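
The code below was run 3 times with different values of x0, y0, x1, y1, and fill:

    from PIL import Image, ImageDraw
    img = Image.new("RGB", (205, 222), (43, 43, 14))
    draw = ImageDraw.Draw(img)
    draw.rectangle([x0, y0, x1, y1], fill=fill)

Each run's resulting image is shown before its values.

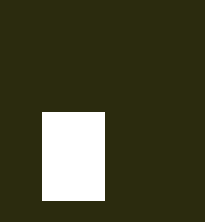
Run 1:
x0 = 42, y0 = 112, x1 = 104, y1 = 200, fill = 'white'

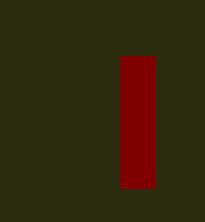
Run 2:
x0 = 120
y0 = 56
x1 = 154
y1 = 188
fill = 'maroon'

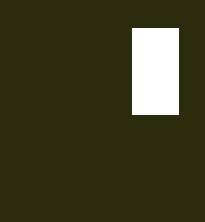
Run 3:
x0 = 132
y0 = 28
x1 = 178
y1 = 114
fill = 'white'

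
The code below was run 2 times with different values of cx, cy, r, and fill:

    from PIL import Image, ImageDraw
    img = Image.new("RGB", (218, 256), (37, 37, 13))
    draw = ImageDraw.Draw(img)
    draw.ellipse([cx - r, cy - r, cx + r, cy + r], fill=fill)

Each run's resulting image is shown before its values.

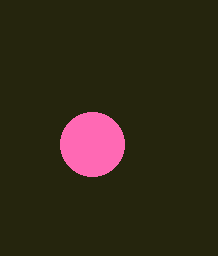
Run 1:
cx = 92; cy = 144; r = 32; fill = 'hotpink'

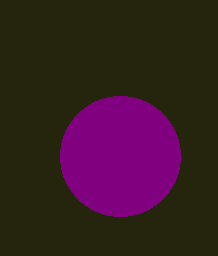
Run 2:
cx = 120; cy = 156; r = 60; fill = 'purple'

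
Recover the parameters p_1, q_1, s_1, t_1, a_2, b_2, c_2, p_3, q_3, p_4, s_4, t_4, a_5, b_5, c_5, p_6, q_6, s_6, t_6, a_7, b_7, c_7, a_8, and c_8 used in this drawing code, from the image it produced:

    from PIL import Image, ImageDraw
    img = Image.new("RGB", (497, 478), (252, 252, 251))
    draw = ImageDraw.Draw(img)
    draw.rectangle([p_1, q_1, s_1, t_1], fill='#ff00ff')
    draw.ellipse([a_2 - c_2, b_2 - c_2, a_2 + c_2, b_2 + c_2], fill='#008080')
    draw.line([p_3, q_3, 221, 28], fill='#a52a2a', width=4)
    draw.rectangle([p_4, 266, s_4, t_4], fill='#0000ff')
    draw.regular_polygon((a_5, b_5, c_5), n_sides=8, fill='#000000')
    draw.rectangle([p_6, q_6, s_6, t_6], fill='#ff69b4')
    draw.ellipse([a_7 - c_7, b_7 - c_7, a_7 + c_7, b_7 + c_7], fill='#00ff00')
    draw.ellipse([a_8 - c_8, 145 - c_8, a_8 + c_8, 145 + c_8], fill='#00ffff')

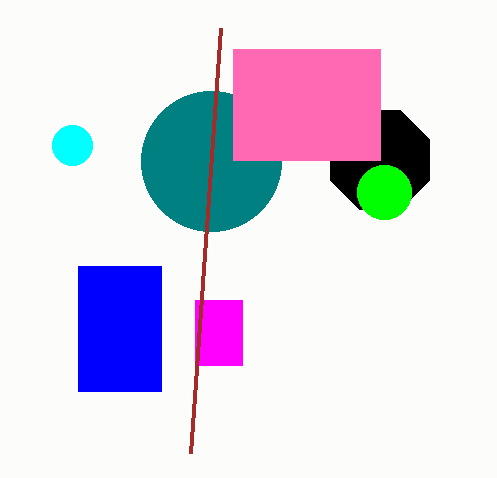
p_1 = 195; q_1 = 300; s_1 = 242; t_1 = 365; a_2 = 211; b_2 = 161; c_2 = 70; p_3 = 191; q_3 = 453; p_4 = 78; s_4 = 161; t_4 = 391; a_5 = 380; b_5 = 160; c_5 = 54; p_6 = 233; q_6 = 49; s_6 = 380; t_6 = 160; a_7 = 384; b_7 = 192; c_7 = 27; a_8 = 72; c_8 = 20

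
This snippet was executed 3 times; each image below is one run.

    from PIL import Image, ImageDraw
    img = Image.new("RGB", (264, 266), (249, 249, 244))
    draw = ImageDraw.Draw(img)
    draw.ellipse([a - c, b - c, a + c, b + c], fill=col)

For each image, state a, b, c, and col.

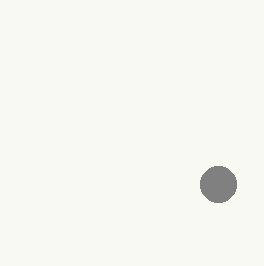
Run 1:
a = 218
b = 184
c = 18
col = 'gray'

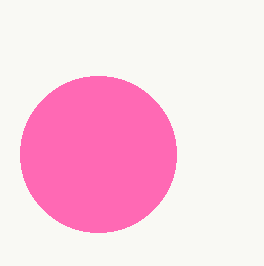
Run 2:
a = 98, b = 154, c = 78, col = 'hotpink'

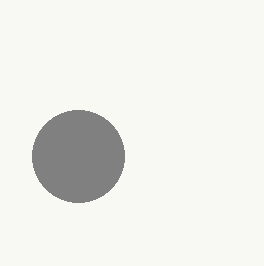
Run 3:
a = 78; b = 156; c = 46; col = 'gray'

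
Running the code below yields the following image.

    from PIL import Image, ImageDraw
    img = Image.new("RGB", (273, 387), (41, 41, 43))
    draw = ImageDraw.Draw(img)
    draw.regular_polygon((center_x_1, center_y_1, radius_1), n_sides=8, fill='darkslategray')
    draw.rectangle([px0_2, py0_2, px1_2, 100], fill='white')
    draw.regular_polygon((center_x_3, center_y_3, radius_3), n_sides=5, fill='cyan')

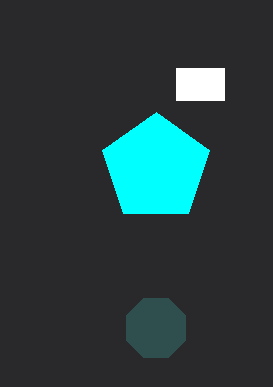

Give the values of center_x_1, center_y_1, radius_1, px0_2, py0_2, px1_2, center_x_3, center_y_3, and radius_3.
center_x_1 = 156
center_y_1 = 328
radius_1 = 32
px0_2 = 176
py0_2 = 68
px1_2 = 224
center_x_3 = 156
center_y_3 = 168
radius_3 = 56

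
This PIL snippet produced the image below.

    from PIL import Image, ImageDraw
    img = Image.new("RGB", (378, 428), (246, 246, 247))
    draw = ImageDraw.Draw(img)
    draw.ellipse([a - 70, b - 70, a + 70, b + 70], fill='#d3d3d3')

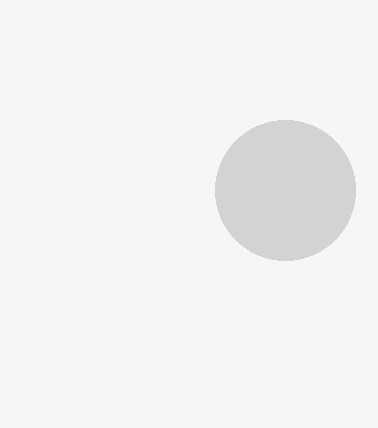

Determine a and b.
a = 285, b = 190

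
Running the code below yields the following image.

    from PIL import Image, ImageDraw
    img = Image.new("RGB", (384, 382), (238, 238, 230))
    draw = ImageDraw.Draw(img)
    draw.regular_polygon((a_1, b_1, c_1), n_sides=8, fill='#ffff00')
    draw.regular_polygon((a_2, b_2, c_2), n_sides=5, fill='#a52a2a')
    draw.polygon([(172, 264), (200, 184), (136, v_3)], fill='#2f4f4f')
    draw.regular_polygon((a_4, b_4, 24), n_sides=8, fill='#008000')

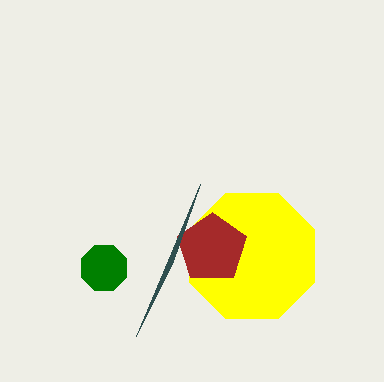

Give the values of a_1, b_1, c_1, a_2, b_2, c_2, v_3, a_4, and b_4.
a_1 = 252, b_1 = 256, c_1 = 68, a_2 = 212, b_2 = 248, c_2 = 36, v_3 = 336, a_4 = 104, b_4 = 268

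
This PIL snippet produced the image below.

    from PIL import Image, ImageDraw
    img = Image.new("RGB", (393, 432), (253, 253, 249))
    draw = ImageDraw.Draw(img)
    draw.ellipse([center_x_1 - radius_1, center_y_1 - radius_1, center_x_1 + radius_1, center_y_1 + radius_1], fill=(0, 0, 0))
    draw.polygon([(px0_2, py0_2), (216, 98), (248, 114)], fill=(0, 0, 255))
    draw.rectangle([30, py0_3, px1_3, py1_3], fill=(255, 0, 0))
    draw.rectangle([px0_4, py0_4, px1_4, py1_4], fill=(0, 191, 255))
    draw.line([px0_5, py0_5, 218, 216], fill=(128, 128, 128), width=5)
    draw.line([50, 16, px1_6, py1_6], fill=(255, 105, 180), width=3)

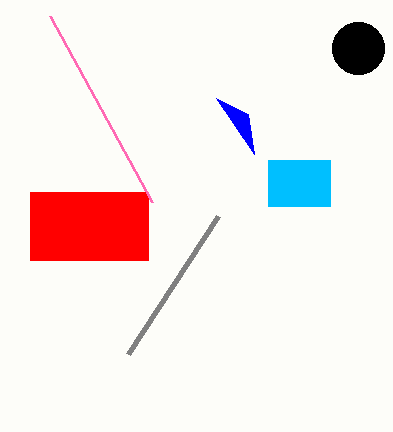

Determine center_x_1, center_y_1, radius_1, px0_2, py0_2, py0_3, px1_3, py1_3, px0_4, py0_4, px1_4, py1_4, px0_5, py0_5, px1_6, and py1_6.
center_x_1 = 358, center_y_1 = 48, radius_1 = 26, px0_2 = 254, py0_2 = 154, py0_3 = 192, px1_3 = 148, py1_3 = 260, px0_4 = 268, py0_4 = 160, px1_4 = 330, py1_4 = 206, px0_5 = 128, py0_5 = 354, px1_6 = 152, py1_6 = 202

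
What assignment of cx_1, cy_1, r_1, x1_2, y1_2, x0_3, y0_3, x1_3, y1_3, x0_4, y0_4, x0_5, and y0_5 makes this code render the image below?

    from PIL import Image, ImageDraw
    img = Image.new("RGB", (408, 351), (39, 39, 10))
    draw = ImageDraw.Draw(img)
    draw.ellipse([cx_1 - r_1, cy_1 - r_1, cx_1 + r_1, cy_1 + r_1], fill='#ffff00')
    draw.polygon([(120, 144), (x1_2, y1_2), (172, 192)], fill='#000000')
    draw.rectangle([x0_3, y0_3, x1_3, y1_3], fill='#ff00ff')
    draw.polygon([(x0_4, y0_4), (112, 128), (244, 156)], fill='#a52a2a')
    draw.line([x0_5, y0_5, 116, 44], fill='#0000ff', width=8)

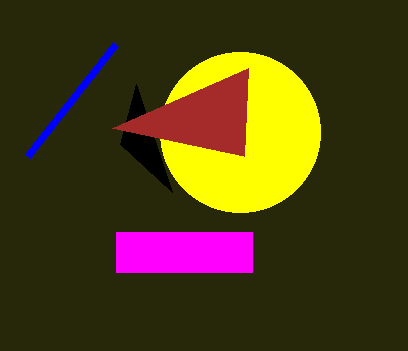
cx_1 = 240
cy_1 = 132
r_1 = 80
x1_2 = 136
y1_2 = 84
x0_3 = 116
y0_3 = 232
x1_3 = 252
y1_3 = 272
x0_4 = 248
y0_4 = 68
x0_5 = 28
y0_5 = 156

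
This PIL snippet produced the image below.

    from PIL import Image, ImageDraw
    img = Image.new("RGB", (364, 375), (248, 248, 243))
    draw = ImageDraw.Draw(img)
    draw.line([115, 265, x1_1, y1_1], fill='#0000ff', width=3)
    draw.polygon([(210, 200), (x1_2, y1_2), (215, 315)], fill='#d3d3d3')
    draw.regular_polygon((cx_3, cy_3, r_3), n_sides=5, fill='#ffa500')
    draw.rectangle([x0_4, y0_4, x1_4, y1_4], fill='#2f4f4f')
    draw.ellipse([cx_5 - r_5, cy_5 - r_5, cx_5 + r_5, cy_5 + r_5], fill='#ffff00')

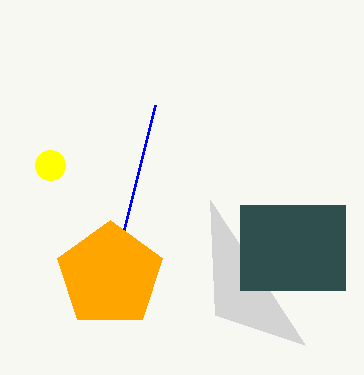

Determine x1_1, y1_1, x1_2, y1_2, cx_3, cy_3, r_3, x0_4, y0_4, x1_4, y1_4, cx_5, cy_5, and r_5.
x1_1 = 155, y1_1 = 105, x1_2 = 305, y1_2 = 345, cx_3 = 110, cy_3 = 275, r_3 = 55, x0_4 = 240, y0_4 = 205, x1_4 = 345, y1_4 = 290, cx_5 = 50, cy_5 = 165, r_5 = 15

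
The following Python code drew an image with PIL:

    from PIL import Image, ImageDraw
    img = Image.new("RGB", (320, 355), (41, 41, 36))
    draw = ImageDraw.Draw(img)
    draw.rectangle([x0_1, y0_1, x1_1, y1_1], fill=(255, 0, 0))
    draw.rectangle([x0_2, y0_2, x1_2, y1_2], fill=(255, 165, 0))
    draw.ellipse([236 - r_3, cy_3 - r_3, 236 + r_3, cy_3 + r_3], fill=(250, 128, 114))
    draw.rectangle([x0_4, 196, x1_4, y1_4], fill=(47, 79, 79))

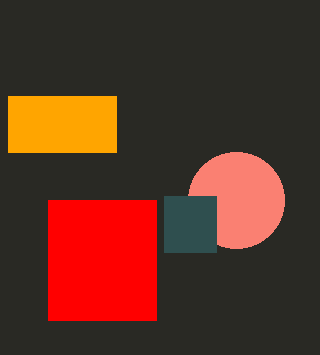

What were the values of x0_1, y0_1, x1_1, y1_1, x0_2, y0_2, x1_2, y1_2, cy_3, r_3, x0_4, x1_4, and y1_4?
x0_1 = 48
y0_1 = 200
x1_1 = 156
y1_1 = 320
x0_2 = 8
y0_2 = 96
x1_2 = 116
y1_2 = 152
cy_3 = 200
r_3 = 48
x0_4 = 164
x1_4 = 216
y1_4 = 252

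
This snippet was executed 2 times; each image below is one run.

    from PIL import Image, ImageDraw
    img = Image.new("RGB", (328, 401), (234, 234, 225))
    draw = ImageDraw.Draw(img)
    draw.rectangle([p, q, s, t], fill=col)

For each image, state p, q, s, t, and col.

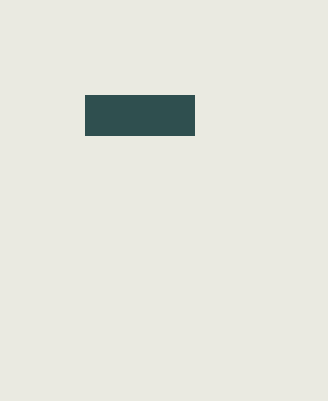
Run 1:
p = 85, q = 95, s = 194, t = 135, col = 'darkslategray'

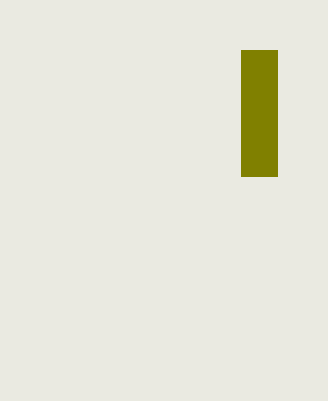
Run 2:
p = 241, q = 50, s = 277, t = 176, col = 'olive'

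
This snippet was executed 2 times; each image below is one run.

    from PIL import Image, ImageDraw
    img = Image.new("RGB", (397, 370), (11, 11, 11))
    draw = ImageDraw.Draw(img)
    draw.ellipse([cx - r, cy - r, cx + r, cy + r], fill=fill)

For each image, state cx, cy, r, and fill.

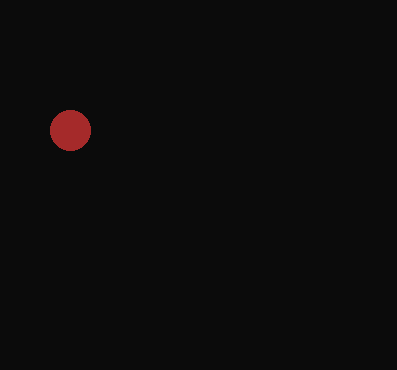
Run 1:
cx = 70, cy = 130, r = 20, fill = 'brown'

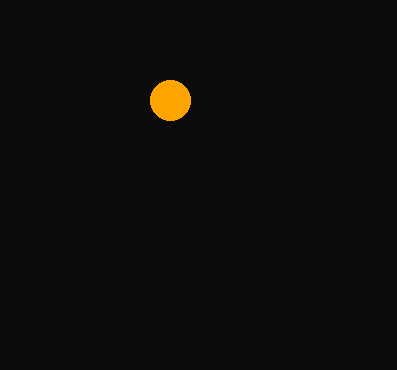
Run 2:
cx = 170; cy = 100; r = 20; fill = 'orange'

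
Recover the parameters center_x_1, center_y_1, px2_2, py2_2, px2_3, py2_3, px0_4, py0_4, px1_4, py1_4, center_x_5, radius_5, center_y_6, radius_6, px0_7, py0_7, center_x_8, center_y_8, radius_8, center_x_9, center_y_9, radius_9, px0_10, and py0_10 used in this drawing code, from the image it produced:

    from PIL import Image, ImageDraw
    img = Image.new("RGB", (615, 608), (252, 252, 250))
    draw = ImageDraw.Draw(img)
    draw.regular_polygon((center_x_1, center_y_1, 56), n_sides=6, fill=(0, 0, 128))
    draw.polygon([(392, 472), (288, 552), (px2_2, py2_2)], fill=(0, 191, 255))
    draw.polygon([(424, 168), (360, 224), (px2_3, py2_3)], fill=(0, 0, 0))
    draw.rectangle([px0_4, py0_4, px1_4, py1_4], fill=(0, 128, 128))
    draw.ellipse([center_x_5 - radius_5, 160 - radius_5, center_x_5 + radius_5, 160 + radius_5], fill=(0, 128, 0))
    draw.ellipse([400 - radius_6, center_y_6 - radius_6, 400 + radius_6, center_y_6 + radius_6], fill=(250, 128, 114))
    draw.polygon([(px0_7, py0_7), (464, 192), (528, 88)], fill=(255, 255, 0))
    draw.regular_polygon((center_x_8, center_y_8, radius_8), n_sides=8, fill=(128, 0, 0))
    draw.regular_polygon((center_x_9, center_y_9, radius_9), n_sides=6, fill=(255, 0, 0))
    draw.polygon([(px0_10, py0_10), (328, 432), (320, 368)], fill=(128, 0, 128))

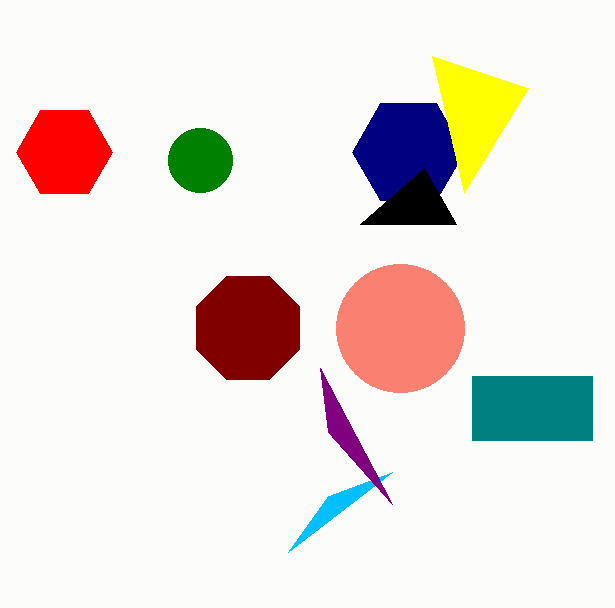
center_x_1 = 408, center_y_1 = 152, px2_2 = 328, py2_2 = 496, px2_3 = 456, py2_3 = 224, px0_4 = 472, py0_4 = 376, px1_4 = 592, py1_4 = 440, center_x_5 = 200, radius_5 = 32, center_y_6 = 328, radius_6 = 64, px0_7 = 432, py0_7 = 56, center_x_8 = 248, center_y_8 = 328, radius_8 = 56, center_x_9 = 64, center_y_9 = 152, radius_9 = 48, px0_10 = 392, py0_10 = 504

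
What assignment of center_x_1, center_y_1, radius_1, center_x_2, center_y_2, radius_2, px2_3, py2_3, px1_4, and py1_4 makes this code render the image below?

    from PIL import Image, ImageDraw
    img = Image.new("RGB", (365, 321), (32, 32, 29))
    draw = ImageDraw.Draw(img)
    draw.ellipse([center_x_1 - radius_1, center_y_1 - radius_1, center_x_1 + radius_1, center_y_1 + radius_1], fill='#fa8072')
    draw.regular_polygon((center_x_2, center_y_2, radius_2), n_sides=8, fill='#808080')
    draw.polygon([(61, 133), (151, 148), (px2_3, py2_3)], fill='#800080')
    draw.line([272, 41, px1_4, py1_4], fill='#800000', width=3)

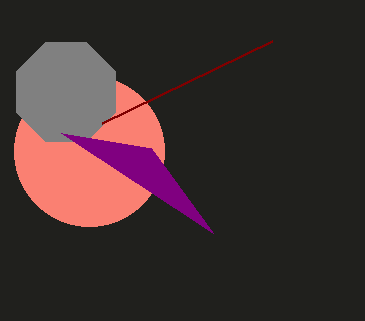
center_x_1 = 89; center_y_1 = 151; radius_1 = 75; center_x_2 = 66; center_y_2 = 92; radius_2 = 54; px2_3 = 213; py2_3 = 233; px1_4 = 102; py1_4 = 123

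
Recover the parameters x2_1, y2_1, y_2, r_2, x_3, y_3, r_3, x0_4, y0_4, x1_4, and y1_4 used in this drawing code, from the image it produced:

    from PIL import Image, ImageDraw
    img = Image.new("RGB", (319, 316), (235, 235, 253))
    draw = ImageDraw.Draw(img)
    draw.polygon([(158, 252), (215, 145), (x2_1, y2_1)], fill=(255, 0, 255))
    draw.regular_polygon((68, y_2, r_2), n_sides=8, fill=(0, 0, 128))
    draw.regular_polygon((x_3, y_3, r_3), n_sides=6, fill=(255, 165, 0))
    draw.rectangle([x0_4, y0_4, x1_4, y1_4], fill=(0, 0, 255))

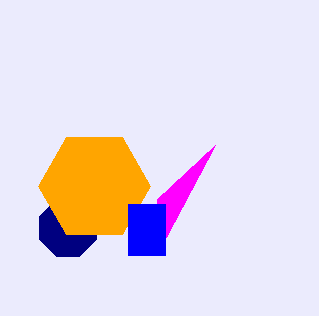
x2_1 = 157; y2_1 = 199; y_2 = 228; r_2 = 31; x_3 = 94; y_3 = 186; r_3 = 56; x0_4 = 128; y0_4 = 204; x1_4 = 165; y1_4 = 255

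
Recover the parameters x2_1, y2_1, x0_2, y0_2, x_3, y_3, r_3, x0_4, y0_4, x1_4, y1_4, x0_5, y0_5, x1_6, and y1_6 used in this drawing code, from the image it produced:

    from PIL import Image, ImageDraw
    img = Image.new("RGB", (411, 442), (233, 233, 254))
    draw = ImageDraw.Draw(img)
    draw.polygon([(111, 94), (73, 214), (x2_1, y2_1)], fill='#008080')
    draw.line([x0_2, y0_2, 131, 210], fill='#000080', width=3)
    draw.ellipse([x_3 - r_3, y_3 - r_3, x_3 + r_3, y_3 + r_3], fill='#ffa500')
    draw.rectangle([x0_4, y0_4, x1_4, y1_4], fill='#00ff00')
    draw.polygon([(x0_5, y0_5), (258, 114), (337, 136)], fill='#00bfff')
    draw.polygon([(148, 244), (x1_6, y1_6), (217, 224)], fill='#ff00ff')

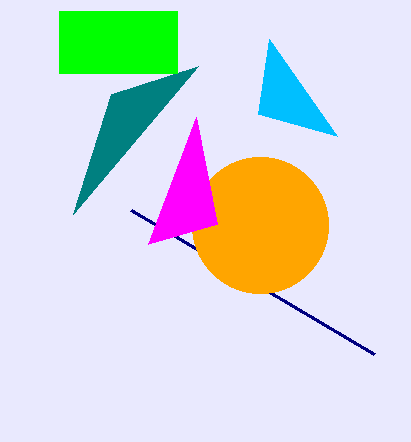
x2_1 = 198
y2_1 = 66
x0_2 = 374
y0_2 = 354
x_3 = 260
y_3 = 225
r_3 = 68
x0_4 = 59
y0_4 = 11
x1_4 = 177
y1_4 = 73
x0_5 = 269
y0_5 = 39
x1_6 = 196
y1_6 = 117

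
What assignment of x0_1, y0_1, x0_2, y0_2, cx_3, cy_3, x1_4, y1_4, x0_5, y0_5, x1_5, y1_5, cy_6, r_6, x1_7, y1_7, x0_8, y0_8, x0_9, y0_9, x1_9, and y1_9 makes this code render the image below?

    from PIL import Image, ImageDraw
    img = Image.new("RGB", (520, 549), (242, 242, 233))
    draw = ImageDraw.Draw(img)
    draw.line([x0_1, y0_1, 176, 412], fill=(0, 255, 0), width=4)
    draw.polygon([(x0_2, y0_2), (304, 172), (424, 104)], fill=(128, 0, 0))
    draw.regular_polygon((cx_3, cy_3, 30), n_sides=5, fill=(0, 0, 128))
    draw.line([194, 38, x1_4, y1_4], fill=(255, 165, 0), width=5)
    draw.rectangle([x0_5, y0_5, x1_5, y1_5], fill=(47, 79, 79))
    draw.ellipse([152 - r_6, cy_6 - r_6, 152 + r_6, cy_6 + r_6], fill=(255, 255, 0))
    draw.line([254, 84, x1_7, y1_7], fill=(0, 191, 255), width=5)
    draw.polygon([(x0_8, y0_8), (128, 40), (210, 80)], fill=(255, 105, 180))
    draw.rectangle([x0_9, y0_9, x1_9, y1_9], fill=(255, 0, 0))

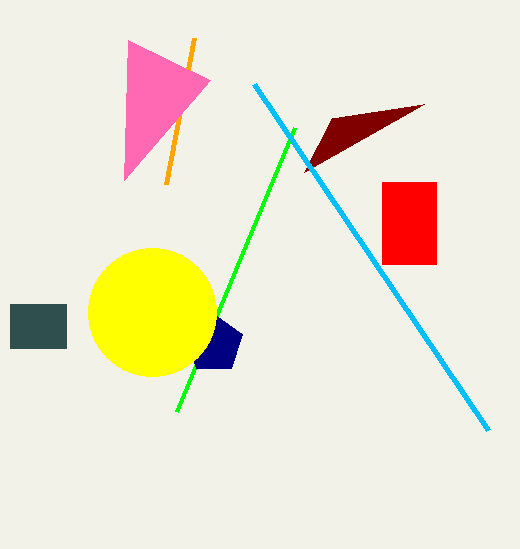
x0_1 = 294; y0_1 = 128; x0_2 = 332; y0_2 = 118; cx_3 = 214; cy_3 = 344; x1_4 = 166; y1_4 = 184; x0_5 = 10; y0_5 = 304; x1_5 = 66; y1_5 = 348; cy_6 = 312; r_6 = 64; x1_7 = 488; y1_7 = 430; x0_8 = 124; y0_8 = 180; x0_9 = 382; y0_9 = 182; x1_9 = 436; y1_9 = 264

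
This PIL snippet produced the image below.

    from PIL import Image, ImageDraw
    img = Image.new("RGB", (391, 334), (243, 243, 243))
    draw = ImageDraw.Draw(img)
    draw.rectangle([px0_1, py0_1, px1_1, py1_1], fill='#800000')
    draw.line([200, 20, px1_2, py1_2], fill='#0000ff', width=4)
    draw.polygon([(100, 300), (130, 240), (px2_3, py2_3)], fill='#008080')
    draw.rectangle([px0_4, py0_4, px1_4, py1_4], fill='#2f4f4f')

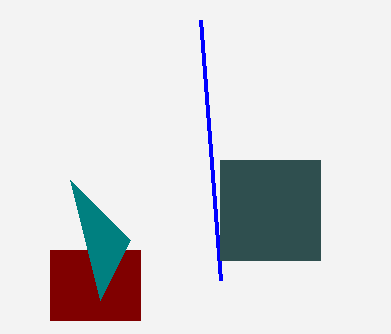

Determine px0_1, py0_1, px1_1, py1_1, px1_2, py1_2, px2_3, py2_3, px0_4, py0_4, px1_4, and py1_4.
px0_1 = 50; py0_1 = 250; px1_1 = 140; py1_1 = 320; px1_2 = 220; py1_2 = 280; px2_3 = 70; py2_3 = 180; px0_4 = 220; py0_4 = 160; px1_4 = 320; py1_4 = 260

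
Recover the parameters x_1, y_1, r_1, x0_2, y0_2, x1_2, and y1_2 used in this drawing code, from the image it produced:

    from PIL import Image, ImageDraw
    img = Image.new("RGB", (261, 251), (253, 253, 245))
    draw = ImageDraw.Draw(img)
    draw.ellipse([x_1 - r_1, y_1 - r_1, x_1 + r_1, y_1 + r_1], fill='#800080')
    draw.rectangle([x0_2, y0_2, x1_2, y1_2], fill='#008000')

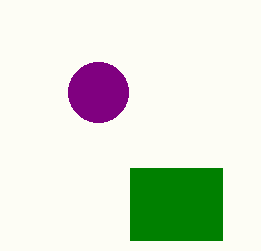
x_1 = 98
y_1 = 92
r_1 = 30
x0_2 = 130
y0_2 = 168
x1_2 = 222
y1_2 = 240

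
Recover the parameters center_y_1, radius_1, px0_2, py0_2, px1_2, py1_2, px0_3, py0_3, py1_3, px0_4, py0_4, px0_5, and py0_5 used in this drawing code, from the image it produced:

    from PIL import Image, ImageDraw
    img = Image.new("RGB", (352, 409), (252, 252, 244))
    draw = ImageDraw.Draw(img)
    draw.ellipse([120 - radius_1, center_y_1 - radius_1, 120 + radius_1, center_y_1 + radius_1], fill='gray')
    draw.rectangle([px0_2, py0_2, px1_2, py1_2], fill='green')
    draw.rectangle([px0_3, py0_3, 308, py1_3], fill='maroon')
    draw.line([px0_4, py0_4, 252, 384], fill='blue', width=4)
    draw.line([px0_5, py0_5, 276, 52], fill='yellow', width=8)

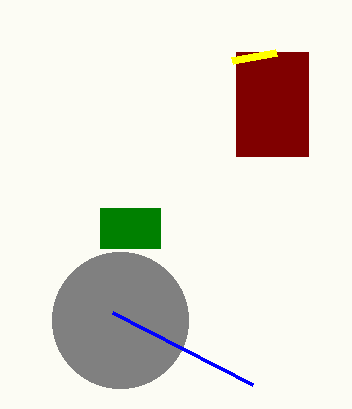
center_y_1 = 320
radius_1 = 68
px0_2 = 100
py0_2 = 208
px1_2 = 160
py1_2 = 248
px0_3 = 236
py0_3 = 52
py1_3 = 156
px0_4 = 112
py0_4 = 312
px0_5 = 232
py0_5 = 60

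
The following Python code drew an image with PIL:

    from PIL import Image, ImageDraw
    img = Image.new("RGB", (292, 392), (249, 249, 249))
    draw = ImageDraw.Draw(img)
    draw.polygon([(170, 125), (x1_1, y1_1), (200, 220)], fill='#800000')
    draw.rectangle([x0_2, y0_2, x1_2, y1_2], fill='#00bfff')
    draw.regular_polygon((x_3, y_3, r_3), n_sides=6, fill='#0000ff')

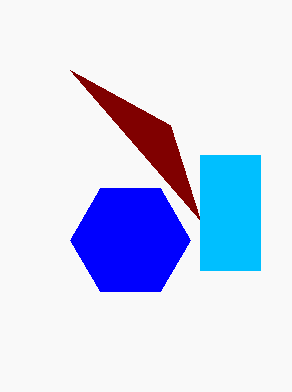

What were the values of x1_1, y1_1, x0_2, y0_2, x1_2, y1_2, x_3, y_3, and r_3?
x1_1 = 70, y1_1 = 70, x0_2 = 200, y0_2 = 155, x1_2 = 260, y1_2 = 270, x_3 = 130, y_3 = 240, r_3 = 60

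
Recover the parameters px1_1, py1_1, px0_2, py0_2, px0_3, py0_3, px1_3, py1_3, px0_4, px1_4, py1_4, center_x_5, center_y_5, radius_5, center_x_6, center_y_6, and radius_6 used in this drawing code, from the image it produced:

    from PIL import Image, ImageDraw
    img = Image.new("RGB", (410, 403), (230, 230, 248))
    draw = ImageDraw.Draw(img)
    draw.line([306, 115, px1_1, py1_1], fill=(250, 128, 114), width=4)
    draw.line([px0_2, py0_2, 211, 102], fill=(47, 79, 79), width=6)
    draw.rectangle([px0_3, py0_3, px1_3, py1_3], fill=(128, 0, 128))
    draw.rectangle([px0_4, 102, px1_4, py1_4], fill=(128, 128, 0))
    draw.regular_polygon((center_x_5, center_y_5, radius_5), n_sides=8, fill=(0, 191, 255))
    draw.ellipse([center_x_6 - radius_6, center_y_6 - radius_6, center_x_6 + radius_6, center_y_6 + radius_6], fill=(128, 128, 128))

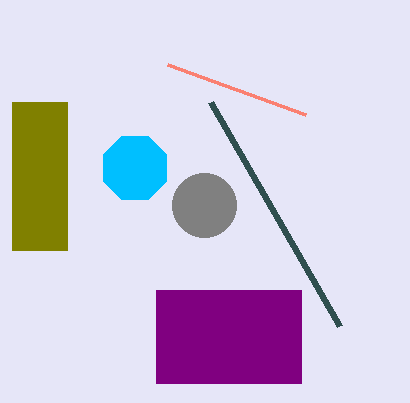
px1_1 = 168, py1_1 = 65, px0_2 = 340, py0_2 = 326, px0_3 = 156, py0_3 = 290, px1_3 = 301, py1_3 = 383, px0_4 = 12, px1_4 = 67, py1_4 = 250, center_x_5 = 135, center_y_5 = 168, radius_5 = 34, center_x_6 = 204, center_y_6 = 205, radius_6 = 32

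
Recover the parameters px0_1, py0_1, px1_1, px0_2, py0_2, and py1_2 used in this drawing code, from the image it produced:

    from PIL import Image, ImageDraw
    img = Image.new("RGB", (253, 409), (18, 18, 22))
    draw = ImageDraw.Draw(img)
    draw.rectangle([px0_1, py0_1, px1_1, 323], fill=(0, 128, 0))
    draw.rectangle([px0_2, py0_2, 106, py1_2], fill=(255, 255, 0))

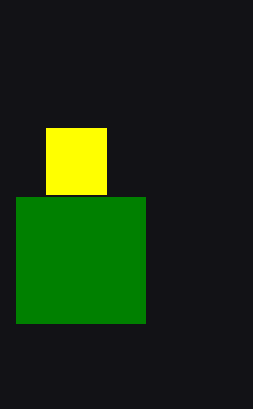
px0_1 = 16; py0_1 = 197; px1_1 = 145; px0_2 = 46; py0_2 = 128; py1_2 = 194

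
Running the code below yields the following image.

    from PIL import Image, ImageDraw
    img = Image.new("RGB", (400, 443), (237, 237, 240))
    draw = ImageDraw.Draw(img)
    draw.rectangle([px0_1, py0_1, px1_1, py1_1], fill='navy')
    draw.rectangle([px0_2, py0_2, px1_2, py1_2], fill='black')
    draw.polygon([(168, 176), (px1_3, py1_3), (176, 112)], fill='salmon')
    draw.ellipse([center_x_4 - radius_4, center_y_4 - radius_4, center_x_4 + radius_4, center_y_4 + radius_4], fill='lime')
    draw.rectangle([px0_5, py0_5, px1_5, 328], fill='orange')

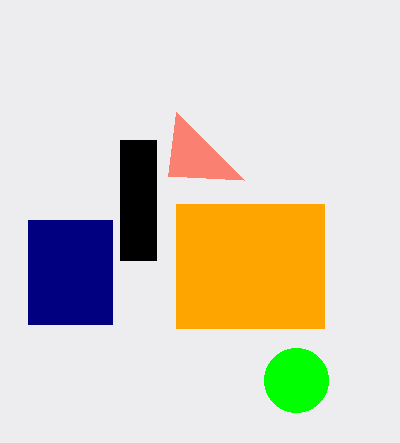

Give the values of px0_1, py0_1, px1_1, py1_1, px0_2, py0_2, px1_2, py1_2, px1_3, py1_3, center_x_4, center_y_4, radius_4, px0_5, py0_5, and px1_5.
px0_1 = 28
py0_1 = 220
px1_1 = 112
py1_1 = 324
px0_2 = 120
py0_2 = 140
px1_2 = 156
py1_2 = 260
px1_3 = 244
py1_3 = 180
center_x_4 = 296
center_y_4 = 380
radius_4 = 32
px0_5 = 176
py0_5 = 204
px1_5 = 324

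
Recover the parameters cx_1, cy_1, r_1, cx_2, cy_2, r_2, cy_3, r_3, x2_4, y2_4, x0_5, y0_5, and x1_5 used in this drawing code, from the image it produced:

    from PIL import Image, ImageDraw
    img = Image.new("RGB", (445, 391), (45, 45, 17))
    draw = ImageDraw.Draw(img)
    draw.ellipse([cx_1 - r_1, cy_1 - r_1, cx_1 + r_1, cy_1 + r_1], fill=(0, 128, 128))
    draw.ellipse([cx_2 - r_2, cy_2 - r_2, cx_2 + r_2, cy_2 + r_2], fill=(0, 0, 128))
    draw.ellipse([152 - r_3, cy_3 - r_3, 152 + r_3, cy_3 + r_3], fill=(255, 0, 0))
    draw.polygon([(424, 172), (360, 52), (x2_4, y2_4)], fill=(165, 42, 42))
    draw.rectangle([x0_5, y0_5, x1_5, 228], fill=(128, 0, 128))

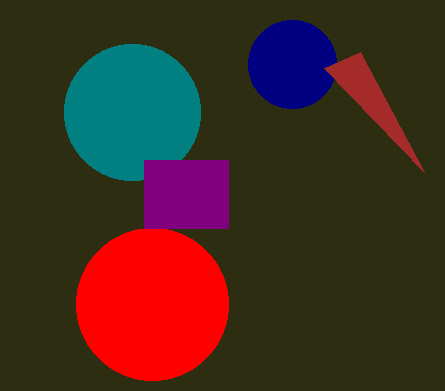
cx_1 = 132, cy_1 = 112, r_1 = 68, cx_2 = 292, cy_2 = 64, r_2 = 44, cy_3 = 304, r_3 = 76, x2_4 = 324, y2_4 = 68, x0_5 = 144, y0_5 = 160, x1_5 = 228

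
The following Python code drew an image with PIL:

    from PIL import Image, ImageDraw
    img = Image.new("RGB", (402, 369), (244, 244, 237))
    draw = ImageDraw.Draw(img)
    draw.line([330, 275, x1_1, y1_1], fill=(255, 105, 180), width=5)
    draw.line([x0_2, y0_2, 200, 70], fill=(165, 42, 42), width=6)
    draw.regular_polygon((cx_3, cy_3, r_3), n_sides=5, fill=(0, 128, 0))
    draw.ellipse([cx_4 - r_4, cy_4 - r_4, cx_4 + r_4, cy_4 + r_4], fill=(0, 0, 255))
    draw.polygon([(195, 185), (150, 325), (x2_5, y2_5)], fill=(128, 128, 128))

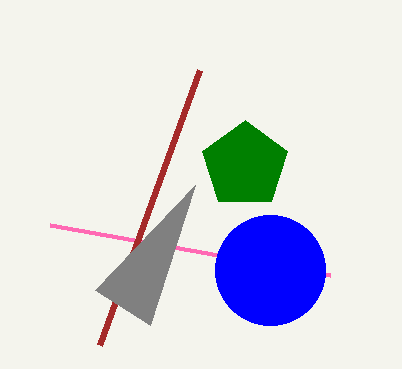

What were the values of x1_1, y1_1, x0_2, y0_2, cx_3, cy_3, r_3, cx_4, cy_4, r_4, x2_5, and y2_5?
x1_1 = 50
y1_1 = 225
x0_2 = 100
y0_2 = 345
cx_3 = 245
cy_3 = 165
r_3 = 45
cx_4 = 270
cy_4 = 270
r_4 = 55
x2_5 = 95
y2_5 = 290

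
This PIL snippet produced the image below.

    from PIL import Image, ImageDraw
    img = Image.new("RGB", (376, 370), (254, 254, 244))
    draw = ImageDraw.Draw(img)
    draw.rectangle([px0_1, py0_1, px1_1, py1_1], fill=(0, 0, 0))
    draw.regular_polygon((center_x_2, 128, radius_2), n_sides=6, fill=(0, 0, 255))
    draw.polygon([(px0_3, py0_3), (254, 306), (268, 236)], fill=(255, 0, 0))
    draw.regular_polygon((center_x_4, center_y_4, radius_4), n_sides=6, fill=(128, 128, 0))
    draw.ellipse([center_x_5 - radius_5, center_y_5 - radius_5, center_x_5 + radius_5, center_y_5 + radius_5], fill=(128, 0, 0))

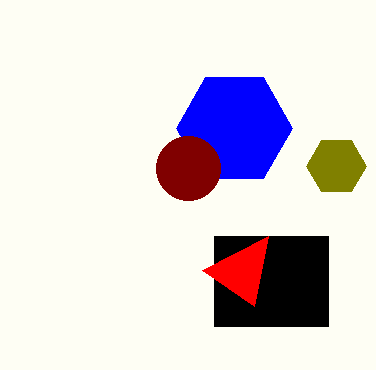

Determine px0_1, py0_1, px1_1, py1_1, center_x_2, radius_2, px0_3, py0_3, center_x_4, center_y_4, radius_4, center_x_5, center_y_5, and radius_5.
px0_1 = 214
py0_1 = 236
px1_1 = 328
py1_1 = 326
center_x_2 = 234
radius_2 = 58
px0_3 = 202
py0_3 = 270
center_x_4 = 336
center_y_4 = 166
radius_4 = 30
center_x_5 = 188
center_y_5 = 168
radius_5 = 32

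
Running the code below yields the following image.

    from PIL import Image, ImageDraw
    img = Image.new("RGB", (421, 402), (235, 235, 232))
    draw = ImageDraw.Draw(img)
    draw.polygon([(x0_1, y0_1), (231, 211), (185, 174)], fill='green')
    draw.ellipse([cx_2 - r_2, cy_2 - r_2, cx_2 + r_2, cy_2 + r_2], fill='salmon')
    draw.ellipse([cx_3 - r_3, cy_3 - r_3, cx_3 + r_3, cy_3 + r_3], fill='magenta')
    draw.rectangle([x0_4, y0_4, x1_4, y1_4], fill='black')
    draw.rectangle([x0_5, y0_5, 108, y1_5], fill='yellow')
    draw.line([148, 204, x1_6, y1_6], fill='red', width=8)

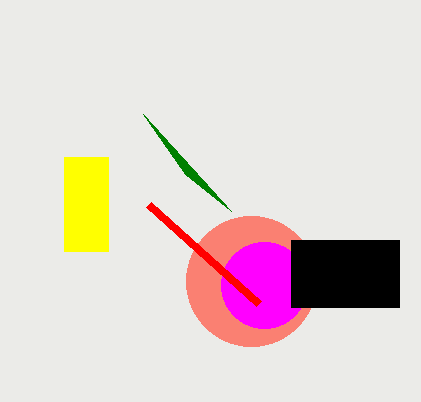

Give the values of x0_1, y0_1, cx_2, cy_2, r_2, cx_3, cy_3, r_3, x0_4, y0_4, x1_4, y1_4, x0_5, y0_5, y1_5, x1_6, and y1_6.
x0_1 = 143
y0_1 = 114
cx_2 = 251
cy_2 = 281
r_2 = 65
cx_3 = 264
cy_3 = 285
r_3 = 43
x0_4 = 291
y0_4 = 240
x1_4 = 399
y1_4 = 307
x0_5 = 64
y0_5 = 157
y1_5 = 251
x1_6 = 258
y1_6 = 303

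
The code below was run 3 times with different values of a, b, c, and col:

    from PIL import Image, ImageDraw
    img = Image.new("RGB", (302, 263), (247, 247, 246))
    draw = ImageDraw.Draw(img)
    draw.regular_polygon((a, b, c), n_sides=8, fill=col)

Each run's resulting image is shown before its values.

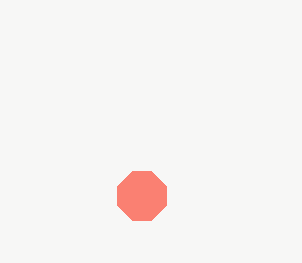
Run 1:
a = 142
b = 196
c = 26
col = 'salmon'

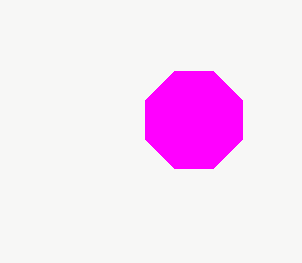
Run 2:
a = 194, b = 120, c = 52, col = 'magenta'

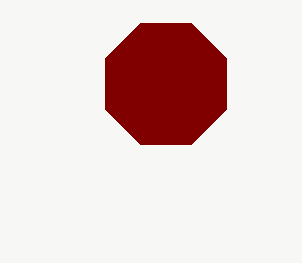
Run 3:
a = 166
b = 84
c = 66
col = 'maroon'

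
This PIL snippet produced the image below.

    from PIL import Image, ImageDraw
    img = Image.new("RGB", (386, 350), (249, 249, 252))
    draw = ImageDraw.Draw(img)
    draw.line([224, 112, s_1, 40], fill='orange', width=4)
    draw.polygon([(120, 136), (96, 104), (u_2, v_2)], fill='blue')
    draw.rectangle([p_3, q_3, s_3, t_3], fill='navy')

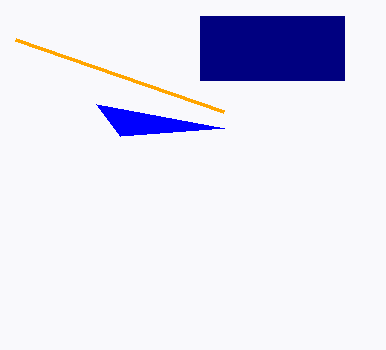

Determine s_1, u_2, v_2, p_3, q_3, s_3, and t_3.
s_1 = 16, u_2 = 224, v_2 = 128, p_3 = 200, q_3 = 16, s_3 = 344, t_3 = 80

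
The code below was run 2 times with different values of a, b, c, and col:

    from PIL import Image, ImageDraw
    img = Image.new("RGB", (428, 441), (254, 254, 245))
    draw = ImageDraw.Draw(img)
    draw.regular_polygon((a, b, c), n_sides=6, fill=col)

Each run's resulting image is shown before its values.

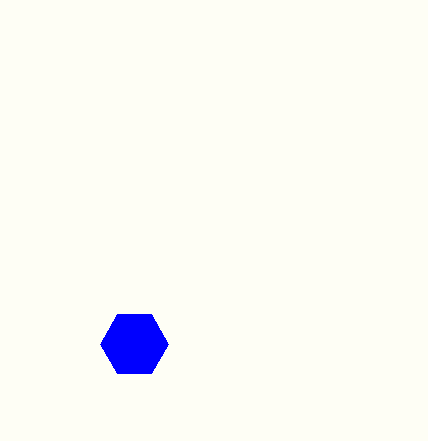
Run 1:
a = 134, b = 344, c = 34, col = 'blue'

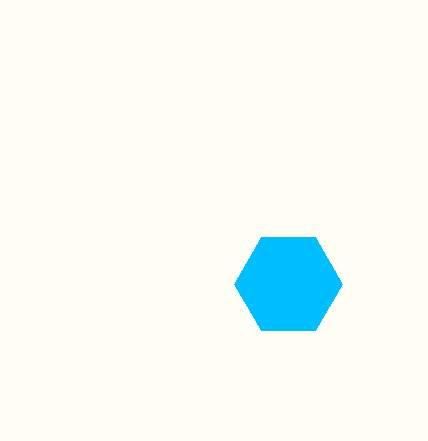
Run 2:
a = 288; b = 284; c = 54; col = 'deepskyblue'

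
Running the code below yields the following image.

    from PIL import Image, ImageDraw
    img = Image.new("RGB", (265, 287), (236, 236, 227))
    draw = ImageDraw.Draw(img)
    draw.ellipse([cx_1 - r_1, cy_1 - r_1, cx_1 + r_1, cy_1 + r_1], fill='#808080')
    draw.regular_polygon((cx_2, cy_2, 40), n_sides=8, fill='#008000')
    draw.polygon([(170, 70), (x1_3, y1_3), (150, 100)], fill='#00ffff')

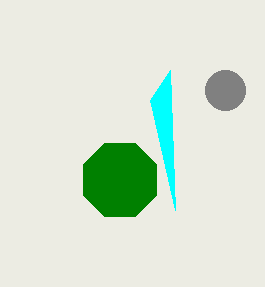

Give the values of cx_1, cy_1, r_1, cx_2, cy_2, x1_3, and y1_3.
cx_1 = 225, cy_1 = 90, r_1 = 20, cx_2 = 120, cy_2 = 180, x1_3 = 175, y1_3 = 210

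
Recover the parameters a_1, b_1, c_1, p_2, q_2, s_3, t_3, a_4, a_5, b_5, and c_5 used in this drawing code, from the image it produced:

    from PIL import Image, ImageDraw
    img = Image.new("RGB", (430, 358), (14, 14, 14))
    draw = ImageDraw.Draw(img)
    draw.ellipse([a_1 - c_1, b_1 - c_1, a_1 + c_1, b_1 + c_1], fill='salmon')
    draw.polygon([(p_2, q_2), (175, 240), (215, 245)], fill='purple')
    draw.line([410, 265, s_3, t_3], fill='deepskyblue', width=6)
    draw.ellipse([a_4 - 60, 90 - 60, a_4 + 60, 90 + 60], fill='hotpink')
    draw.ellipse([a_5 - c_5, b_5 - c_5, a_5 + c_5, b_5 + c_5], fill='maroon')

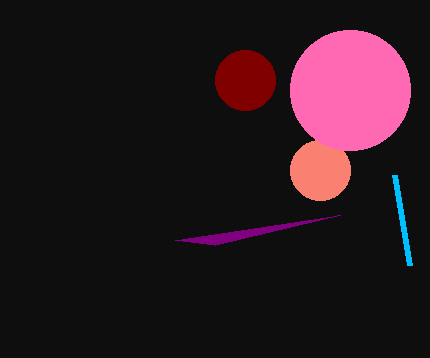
a_1 = 320, b_1 = 170, c_1 = 30, p_2 = 340, q_2 = 215, s_3 = 395, t_3 = 175, a_4 = 350, a_5 = 245, b_5 = 80, c_5 = 30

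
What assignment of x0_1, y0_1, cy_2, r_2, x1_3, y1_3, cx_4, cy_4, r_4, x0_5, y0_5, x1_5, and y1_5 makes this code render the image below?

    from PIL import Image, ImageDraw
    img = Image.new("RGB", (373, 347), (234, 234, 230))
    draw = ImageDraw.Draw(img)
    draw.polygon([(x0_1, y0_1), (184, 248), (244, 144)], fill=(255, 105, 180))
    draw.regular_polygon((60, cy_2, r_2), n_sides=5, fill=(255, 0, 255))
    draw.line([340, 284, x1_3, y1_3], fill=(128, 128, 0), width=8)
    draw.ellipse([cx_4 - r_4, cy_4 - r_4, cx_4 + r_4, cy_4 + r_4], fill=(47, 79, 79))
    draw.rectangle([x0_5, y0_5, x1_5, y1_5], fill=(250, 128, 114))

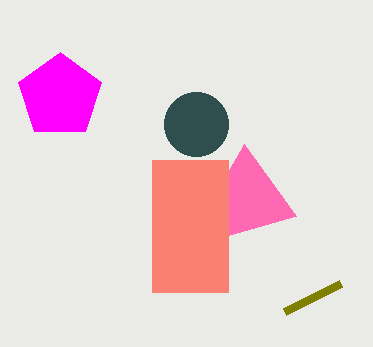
x0_1 = 296; y0_1 = 216; cy_2 = 96; r_2 = 44; x1_3 = 284; y1_3 = 312; cx_4 = 196; cy_4 = 124; r_4 = 32; x0_5 = 152; y0_5 = 160; x1_5 = 228; y1_5 = 292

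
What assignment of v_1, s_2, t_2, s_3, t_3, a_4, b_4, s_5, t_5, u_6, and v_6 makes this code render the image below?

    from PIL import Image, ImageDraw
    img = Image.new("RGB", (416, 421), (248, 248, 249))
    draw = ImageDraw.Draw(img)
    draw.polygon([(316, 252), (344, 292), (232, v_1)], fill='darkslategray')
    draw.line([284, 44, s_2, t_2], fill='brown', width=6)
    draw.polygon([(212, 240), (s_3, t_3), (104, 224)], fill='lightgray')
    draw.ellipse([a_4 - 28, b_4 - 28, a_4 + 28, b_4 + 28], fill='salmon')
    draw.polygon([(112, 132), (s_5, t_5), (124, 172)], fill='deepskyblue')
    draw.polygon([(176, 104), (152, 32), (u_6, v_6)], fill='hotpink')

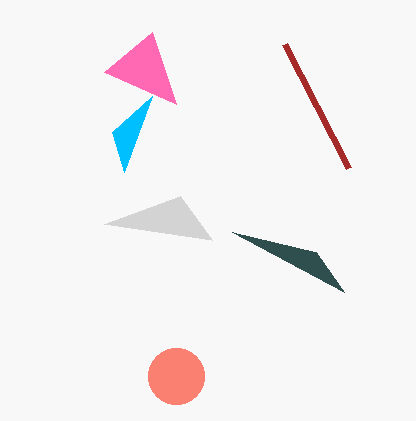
v_1 = 232
s_2 = 348
t_2 = 168
s_3 = 180
t_3 = 196
a_4 = 176
b_4 = 376
s_5 = 152
t_5 = 96
u_6 = 104
v_6 = 72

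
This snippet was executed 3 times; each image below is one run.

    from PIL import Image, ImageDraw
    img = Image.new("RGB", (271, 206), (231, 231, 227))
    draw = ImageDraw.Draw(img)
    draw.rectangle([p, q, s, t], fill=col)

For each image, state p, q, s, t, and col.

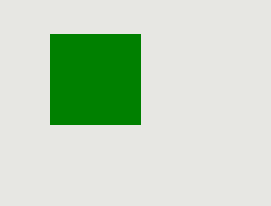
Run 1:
p = 50, q = 34, s = 140, t = 124, col = 'green'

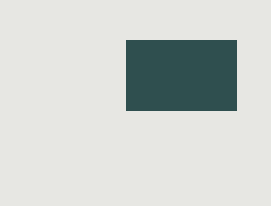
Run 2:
p = 126
q = 40
s = 236
t = 110
col = 'darkslategray'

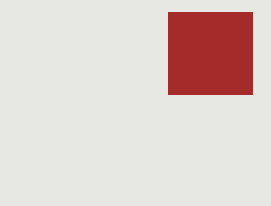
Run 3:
p = 168
q = 12
s = 252
t = 94
col = 'brown'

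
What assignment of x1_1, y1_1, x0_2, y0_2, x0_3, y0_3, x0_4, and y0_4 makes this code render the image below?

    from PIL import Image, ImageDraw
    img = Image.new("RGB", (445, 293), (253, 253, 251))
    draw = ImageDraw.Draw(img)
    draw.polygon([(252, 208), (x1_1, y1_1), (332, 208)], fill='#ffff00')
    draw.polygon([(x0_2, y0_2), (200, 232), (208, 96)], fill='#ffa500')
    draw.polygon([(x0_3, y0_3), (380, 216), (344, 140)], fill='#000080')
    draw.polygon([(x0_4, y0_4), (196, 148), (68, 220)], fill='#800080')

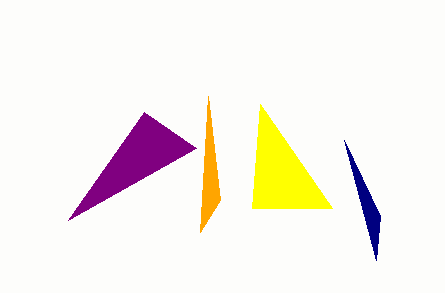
x1_1 = 260, y1_1 = 104, x0_2 = 220, y0_2 = 200, x0_3 = 376, y0_3 = 260, x0_4 = 144, y0_4 = 112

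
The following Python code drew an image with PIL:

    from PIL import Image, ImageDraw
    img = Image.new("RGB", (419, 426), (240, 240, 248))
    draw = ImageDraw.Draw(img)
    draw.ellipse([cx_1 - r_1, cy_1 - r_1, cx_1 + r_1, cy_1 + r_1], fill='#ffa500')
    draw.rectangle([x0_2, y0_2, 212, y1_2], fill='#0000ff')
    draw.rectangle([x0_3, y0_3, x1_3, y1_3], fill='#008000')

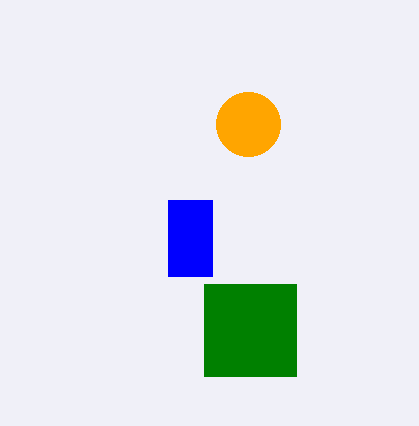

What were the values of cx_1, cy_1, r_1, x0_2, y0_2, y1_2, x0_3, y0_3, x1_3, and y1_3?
cx_1 = 248; cy_1 = 124; r_1 = 32; x0_2 = 168; y0_2 = 200; y1_2 = 276; x0_3 = 204; y0_3 = 284; x1_3 = 296; y1_3 = 376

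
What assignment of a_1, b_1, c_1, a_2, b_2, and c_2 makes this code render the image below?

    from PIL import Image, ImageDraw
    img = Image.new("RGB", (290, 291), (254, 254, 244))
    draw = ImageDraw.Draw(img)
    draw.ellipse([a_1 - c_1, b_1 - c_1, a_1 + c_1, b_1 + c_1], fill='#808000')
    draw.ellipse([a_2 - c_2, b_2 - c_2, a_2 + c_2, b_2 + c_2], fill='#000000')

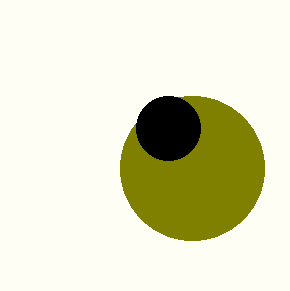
a_1 = 192
b_1 = 168
c_1 = 72
a_2 = 168
b_2 = 128
c_2 = 32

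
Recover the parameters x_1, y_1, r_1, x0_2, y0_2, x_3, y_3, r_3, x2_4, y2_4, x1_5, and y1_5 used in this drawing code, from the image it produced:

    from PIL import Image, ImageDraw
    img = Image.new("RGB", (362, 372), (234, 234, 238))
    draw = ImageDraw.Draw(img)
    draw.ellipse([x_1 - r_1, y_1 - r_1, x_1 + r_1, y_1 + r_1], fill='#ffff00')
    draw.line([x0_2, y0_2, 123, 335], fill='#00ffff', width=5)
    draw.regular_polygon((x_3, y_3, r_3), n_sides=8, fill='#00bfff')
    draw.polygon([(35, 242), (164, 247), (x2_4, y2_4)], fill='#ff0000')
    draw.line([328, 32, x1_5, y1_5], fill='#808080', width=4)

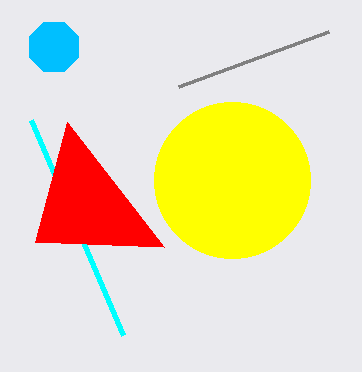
x_1 = 232; y_1 = 180; r_1 = 78; x0_2 = 31; y0_2 = 120; x_3 = 54; y_3 = 47; r_3 = 27; x2_4 = 67; y2_4 = 122; x1_5 = 178; y1_5 = 87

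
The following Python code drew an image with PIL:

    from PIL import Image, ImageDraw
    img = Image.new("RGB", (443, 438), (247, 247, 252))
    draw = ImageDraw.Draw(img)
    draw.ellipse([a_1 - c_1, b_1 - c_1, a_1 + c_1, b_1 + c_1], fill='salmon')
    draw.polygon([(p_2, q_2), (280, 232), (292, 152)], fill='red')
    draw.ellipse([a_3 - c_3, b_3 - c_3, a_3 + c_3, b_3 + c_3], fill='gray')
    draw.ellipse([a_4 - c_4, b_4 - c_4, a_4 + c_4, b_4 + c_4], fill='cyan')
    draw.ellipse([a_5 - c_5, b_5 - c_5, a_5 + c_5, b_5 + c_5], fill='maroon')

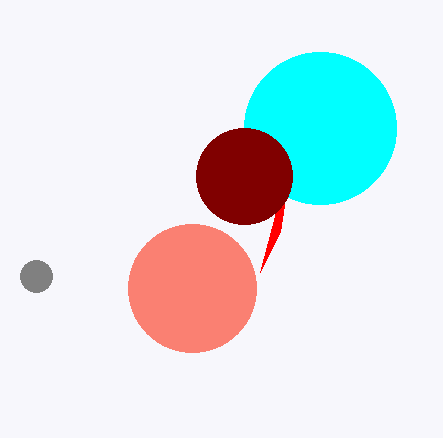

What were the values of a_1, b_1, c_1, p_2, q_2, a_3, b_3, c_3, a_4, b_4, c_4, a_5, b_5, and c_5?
a_1 = 192
b_1 = 288
c_1 = 64
p_2 = 260
q_2 = 272
a_3 = 36
b_3 = 276
c_3 = 16
a_4 = 320
b_4 = 128
c_4 = 76
a_5 = 244
b_5 = 176
c_5 = 48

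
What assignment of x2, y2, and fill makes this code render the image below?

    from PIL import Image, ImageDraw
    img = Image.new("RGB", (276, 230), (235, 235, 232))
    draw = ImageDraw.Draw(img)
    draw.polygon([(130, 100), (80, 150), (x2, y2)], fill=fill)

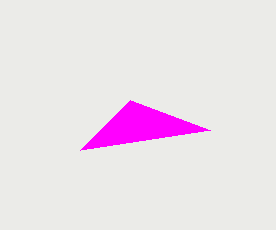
x2 = 210; y2 = 130; fill = 'magenta'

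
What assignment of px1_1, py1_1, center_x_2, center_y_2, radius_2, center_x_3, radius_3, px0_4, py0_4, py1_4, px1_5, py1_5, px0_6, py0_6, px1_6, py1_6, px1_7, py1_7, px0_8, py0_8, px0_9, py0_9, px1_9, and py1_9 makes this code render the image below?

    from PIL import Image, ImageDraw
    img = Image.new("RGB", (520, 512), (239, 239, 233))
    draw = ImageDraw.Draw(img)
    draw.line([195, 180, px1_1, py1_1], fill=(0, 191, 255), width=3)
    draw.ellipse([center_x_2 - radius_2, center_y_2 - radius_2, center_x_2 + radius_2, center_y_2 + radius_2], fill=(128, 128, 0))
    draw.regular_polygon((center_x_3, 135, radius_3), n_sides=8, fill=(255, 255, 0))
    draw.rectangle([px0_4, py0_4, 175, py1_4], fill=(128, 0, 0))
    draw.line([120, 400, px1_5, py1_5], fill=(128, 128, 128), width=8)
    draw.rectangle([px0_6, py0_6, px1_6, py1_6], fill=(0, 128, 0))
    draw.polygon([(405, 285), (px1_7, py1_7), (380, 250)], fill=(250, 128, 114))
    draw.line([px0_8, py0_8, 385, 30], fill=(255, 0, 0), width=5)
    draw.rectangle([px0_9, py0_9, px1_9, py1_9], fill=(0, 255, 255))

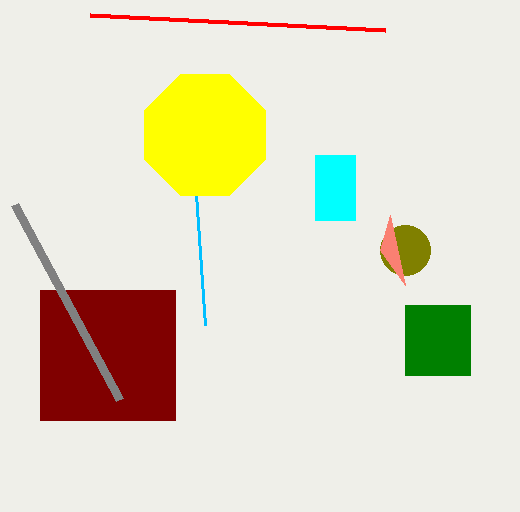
px1_1 = 205, py1_1 = 325, center_x_2 = 405, center_y_2 = 250, radius_2 = 25, center_x_3 = 205, radius_3 = 65, px0_4 = 40, py0_4 = 290, py1_4 = 420, px1_5 = 15, py1_5 = 205, px0_6 = 405, py0_6 = 305, px1_6 = 470, py1_6 = 375, px1_7 = 390, py1_7 = 215, px0_8 = 90, py0_8 = 15, px0_9 = 315, py0_9 = 155, px1_9 = 355, py1_9 = 220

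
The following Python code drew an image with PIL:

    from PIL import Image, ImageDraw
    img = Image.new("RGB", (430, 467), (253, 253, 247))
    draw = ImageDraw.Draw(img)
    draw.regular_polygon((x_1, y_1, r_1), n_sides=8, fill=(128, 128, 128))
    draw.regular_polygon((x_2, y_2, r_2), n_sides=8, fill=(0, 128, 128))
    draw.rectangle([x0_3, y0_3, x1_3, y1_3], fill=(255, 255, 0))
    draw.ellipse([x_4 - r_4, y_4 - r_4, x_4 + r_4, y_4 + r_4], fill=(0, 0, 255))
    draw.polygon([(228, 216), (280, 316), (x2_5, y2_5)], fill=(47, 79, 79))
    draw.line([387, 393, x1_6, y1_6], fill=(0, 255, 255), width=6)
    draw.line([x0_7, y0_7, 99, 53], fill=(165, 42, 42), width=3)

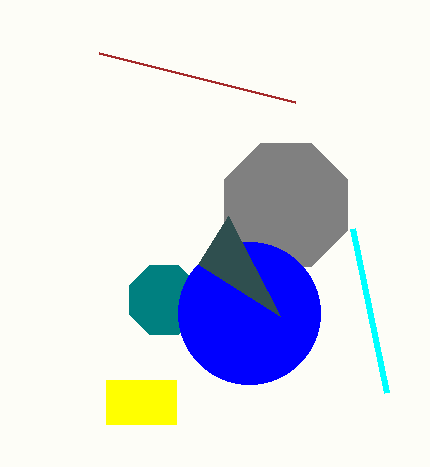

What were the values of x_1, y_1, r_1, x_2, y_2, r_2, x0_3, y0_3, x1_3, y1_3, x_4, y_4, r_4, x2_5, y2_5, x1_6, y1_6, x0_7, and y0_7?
x_1 = 286; y_1 = 205; r_1 = 67; x_2 = 164; y_2 = 300; r_2 = 37; x0_3 = 106; y0_3 = 380; x1_3 = 176; y1_3 = 424; x_4 = 249; y_4 = 313; r_4 = 71; x2_5 = 198; y2_5 = 264; x1_6 = 353; y1_6 = 229; x0_7 = 295; y0_7 = 102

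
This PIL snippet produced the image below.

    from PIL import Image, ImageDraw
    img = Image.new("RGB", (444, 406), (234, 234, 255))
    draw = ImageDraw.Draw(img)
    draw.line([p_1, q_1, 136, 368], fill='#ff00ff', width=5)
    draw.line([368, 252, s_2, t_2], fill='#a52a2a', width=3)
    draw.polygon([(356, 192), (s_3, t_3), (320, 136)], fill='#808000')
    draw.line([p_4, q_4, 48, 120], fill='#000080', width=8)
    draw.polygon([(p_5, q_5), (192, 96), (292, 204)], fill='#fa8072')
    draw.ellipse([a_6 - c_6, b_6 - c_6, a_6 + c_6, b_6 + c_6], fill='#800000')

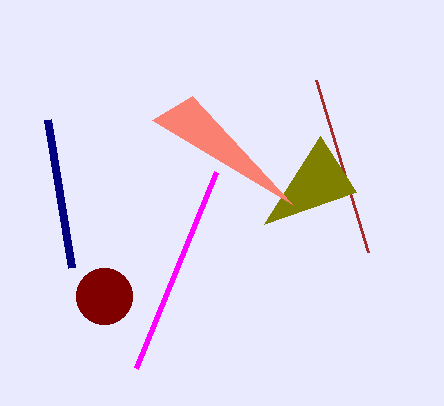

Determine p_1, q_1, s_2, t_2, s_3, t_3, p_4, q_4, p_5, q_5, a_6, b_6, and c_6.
p_1 = 216; q_1 = 172; s_2 = 316; t_2 = 80; s_3 = 264; t_3 = 224; p_4 = 72; q_4 = 268; p_5 = 152; q_5 = 120; a_6 = 104; b_6 = 296; c_6 = 28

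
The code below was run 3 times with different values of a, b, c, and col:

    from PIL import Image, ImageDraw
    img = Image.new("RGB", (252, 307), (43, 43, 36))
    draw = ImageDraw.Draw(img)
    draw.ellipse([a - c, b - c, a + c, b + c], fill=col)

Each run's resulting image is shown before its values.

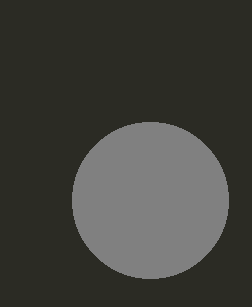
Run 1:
a = 150, b = 200, c = 78, col = 'gray'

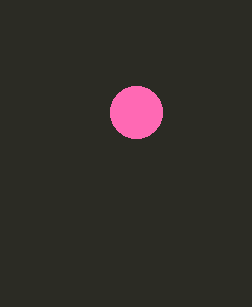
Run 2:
a = 136
b = 112
c = 26
col = 'hotpink'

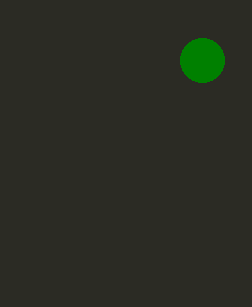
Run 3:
a = 202; b = 60; c = 22; col = 'green'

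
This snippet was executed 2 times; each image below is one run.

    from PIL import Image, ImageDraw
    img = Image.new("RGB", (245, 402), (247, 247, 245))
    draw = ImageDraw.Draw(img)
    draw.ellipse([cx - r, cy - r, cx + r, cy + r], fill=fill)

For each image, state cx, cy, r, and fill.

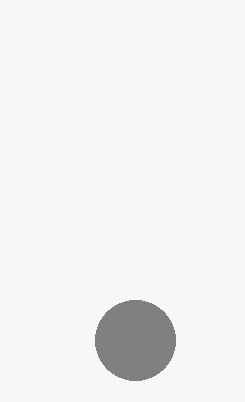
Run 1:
cx = 135
cy = 340
r = 40
fill = 'gray'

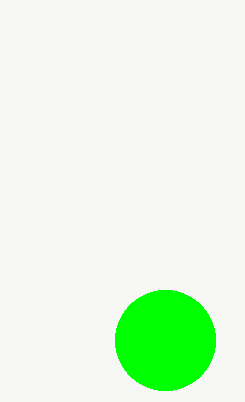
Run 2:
cx = 165, cy = 340, r = 50, fill = 'lime'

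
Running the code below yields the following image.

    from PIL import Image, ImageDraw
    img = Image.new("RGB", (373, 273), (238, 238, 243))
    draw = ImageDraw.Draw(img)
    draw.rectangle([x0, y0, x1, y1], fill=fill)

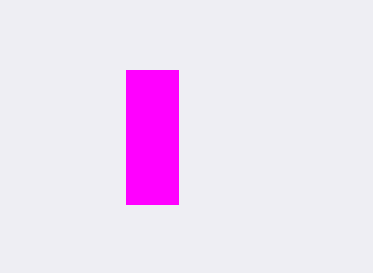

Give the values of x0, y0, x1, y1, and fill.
x0 = 126; y0 = 70; x1 = 178; y1 = 204; fill = 'magenta'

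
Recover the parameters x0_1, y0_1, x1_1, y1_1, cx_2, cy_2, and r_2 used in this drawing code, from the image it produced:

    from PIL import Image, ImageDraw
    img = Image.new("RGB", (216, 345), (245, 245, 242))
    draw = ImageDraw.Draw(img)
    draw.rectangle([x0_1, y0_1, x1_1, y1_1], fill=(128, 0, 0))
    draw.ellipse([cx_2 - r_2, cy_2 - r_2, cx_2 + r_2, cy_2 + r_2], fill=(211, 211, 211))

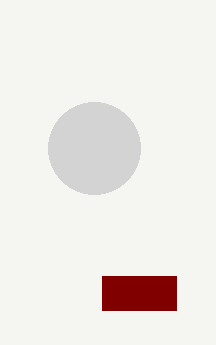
x0_1 = 102, y0_1 = 276, x1_1 = 176, y1_1 = 310, cx_2 = 94, cy_2 = 148, r_2 = 46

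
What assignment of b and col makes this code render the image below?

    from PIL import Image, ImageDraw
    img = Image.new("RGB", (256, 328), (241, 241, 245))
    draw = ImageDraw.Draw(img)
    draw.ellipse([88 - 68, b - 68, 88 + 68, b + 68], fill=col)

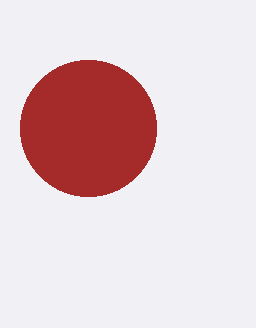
b = 128
col = 'brown'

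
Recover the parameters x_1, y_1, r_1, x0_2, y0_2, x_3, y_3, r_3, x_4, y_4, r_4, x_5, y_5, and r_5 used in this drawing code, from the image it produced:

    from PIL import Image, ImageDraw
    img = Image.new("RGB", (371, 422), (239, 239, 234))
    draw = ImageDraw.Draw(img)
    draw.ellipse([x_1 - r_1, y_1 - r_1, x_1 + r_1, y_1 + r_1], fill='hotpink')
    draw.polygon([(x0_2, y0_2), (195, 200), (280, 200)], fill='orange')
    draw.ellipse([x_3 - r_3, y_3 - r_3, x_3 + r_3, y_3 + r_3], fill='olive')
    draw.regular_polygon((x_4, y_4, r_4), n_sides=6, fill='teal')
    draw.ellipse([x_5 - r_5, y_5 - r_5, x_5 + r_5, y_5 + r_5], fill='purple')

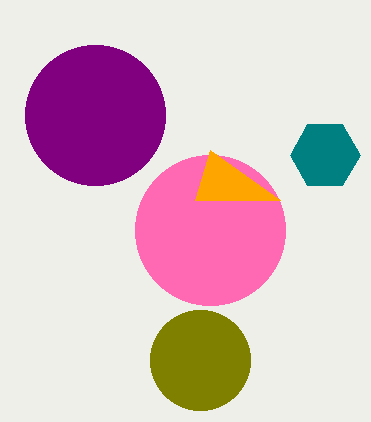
x_1 = 210, y_1 = 230, r_1 = 75, x0_2 = 210, y0_2 = 150, x_3 = 200, y_3 = 360, r_3 = 50, x_4 = 325, y_4 = 155, r_4 = 35, x_5 = 95, y_5 = 115, r_5 = 70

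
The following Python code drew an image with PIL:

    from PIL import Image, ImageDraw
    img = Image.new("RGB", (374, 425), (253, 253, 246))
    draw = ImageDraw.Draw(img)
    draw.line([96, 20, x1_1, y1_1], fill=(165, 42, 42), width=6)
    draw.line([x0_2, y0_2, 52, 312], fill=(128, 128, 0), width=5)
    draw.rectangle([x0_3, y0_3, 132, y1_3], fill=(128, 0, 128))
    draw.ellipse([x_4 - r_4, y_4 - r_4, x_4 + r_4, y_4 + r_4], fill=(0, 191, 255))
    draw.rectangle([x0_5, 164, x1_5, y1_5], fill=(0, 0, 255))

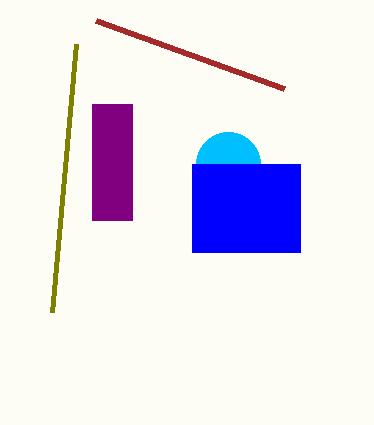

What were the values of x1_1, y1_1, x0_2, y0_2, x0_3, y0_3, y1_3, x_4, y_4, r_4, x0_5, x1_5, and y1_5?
x1_1 = 284
y1_1 = 88
x0_2 = 76
y0_2 = 44
x0_3 = 92
y0_3 = 104
y1_3 = 220
x_4 = 228
y_4 = 164
r_4 = 32
x0_5 = 192
x1_5 = 300
y1_5 = 252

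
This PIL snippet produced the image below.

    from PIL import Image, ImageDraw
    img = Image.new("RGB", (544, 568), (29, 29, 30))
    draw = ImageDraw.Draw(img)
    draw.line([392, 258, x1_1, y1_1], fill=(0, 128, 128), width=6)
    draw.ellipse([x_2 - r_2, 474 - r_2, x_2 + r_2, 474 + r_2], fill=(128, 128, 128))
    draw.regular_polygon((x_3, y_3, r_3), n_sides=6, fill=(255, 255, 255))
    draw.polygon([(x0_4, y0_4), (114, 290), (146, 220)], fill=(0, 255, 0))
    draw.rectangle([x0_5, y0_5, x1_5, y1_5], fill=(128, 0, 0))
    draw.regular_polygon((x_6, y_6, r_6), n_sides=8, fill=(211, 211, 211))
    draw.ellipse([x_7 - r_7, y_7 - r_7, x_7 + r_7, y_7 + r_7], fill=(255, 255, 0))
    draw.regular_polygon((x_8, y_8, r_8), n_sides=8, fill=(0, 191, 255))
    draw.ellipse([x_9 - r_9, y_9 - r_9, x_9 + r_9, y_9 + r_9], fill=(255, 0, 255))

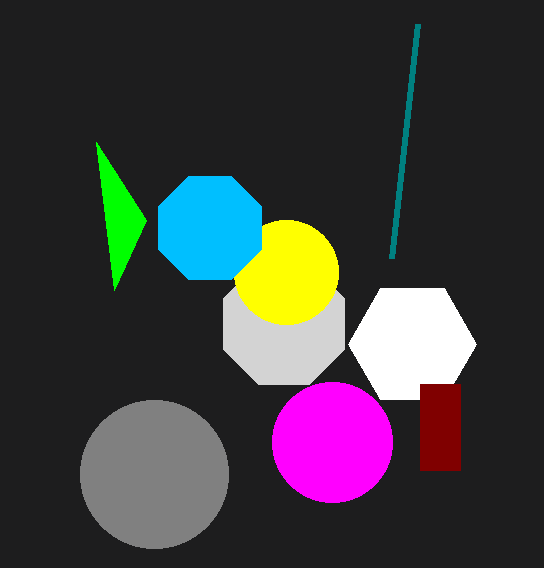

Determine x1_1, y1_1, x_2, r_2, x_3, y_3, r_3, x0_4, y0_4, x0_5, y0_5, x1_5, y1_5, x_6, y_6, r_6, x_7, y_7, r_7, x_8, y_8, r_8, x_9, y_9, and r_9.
x1_1 = 418; y1_1 = 24; x_2 = 154; r_2 = 74; x_3 = 412; y_3 = 344; r_3 = 64; x0_4 = 96; y0_4 = 142; x0_5 = 420; y0_5 = 384; x1_5 = 460; y1_5 = 470; x_6 = 284; y_6 = 324; r_6 = 66; x_7 = 286; y_7 = 272; r_7 = 52; x_8 = 210; y_8 = 228; r_8 = 56; x_9 = 332; y_9 = 442; r_9 = 60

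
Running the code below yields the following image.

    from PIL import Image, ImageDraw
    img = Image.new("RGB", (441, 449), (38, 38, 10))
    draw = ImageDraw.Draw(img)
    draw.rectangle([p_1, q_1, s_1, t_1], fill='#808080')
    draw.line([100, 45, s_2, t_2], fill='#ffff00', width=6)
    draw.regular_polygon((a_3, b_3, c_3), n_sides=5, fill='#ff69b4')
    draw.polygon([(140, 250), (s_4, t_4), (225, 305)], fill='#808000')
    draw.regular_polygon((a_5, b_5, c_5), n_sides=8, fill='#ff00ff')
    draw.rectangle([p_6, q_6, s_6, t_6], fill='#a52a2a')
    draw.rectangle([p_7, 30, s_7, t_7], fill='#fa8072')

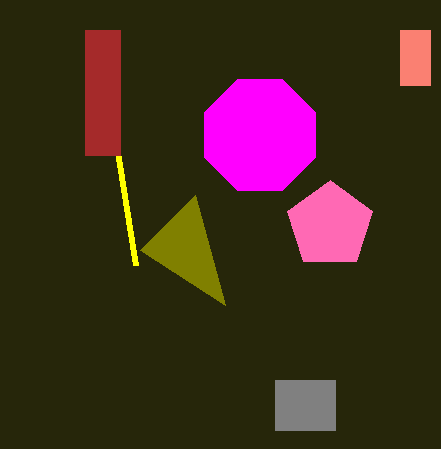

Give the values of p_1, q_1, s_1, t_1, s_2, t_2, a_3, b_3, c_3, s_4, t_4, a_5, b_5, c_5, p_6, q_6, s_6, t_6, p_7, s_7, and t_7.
p_1 = 275; q_1 = 380; s_1 = 335; t_1 = 430; s_2 = 135; t_2 = 265; a_3 = 330; b_3 = 225; c_3 = 45; s_4 = 195; t_4 = 195; a_5 = 260; b_5 = 135; c_5 = 60; p_6 = 85; q_6 = 30; s_6 = 120; t_6 = 155; p_7 = 400; s_7 = 430; t_7 = 85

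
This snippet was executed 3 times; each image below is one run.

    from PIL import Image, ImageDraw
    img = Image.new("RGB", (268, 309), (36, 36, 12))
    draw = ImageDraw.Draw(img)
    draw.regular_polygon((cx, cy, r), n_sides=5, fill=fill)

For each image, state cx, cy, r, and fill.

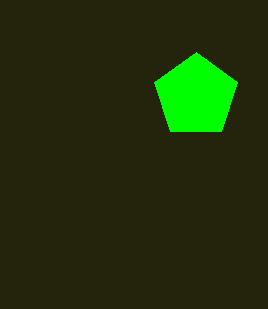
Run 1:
cx = 196
cy = 96
r = 44
fill = 'lime'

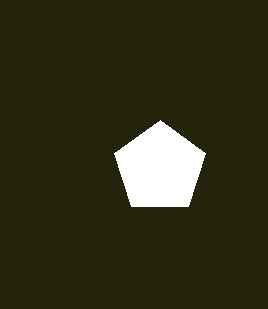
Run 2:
cx = 160; cy = 168; r = 48; fill = 'white'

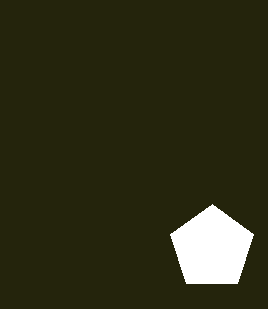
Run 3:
cx = 212, cy = 248, r = 44, fill = 'white'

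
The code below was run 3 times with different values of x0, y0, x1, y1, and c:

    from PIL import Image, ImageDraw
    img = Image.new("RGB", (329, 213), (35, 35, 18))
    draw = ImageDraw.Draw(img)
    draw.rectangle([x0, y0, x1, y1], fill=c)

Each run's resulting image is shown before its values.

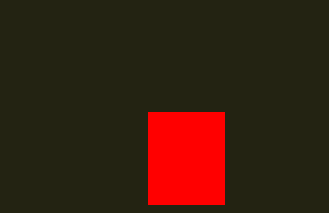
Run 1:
x0 = 148, y0 = 112, x1 = 224, y1 = 204, c = 'red'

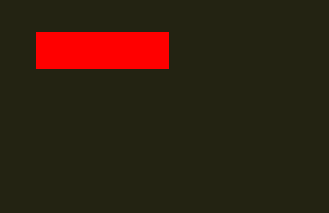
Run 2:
x0 = 36, y0 = 32, x1 = 168, y1 = 68, c = 'red'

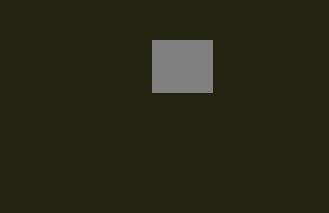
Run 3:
x0 = 152
y0 = 40
x1 = 212
y1 = 92
c = 'gray'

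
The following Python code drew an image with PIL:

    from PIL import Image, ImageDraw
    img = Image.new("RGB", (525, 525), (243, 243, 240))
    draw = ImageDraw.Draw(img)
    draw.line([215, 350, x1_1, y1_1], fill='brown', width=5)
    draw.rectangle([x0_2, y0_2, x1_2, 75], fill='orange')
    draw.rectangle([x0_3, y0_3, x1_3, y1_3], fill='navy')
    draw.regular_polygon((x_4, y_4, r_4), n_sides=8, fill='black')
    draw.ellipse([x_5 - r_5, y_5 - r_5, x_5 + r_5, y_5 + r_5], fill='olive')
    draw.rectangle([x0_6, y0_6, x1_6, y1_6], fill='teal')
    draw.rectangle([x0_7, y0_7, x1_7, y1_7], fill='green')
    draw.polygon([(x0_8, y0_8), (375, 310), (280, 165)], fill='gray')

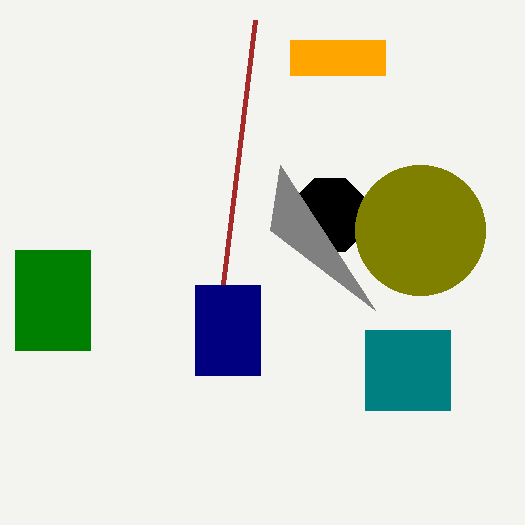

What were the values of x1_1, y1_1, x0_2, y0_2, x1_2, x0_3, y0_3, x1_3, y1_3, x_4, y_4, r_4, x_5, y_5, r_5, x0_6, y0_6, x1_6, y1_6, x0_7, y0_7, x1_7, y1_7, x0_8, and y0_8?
x1_1 = 255, y1_1 = 20, x0_2 = 290, y0_2 = 40, x1_2 = 385, x0_3 = 195, y0_3 = 285, x1_3 = 260, y1_3 = 375, x_4 = 330, y_4 = 215, r_4 = 40, x_5 = 420, y_5 = 230, r_5 = 65, x0_6 = 365, y0_6 = 330, x1_6 = 450, y1_6 = 410, x0_7 = 15, y0_7 = 250, x1_7 = 90, y1_7 = 350, x0_8 = 270, y0_8 = 230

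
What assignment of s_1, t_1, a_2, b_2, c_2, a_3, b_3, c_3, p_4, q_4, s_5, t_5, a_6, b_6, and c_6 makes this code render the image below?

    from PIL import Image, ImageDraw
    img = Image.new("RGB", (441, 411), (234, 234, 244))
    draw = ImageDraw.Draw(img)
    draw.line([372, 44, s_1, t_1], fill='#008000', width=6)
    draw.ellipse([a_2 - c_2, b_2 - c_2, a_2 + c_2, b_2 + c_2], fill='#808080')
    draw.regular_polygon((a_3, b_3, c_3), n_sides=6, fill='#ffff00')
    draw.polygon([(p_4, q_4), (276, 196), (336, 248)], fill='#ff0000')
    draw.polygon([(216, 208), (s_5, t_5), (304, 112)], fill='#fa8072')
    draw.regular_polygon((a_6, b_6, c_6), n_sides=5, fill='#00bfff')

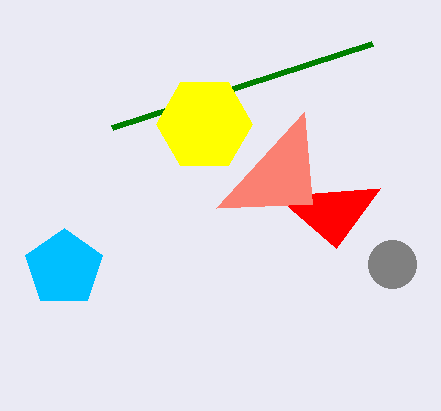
s_1 = 112
t_1 = 128
a_2 = 392
b_2 = 264
c_2 = 24
a_3 = 204
b_3 = 124
c_3 = 48
p_4 = 380
q_4 = 188
s_5 = 312
t_5 = 204
a_6 = 64
b_6 = 268
c_6 = 40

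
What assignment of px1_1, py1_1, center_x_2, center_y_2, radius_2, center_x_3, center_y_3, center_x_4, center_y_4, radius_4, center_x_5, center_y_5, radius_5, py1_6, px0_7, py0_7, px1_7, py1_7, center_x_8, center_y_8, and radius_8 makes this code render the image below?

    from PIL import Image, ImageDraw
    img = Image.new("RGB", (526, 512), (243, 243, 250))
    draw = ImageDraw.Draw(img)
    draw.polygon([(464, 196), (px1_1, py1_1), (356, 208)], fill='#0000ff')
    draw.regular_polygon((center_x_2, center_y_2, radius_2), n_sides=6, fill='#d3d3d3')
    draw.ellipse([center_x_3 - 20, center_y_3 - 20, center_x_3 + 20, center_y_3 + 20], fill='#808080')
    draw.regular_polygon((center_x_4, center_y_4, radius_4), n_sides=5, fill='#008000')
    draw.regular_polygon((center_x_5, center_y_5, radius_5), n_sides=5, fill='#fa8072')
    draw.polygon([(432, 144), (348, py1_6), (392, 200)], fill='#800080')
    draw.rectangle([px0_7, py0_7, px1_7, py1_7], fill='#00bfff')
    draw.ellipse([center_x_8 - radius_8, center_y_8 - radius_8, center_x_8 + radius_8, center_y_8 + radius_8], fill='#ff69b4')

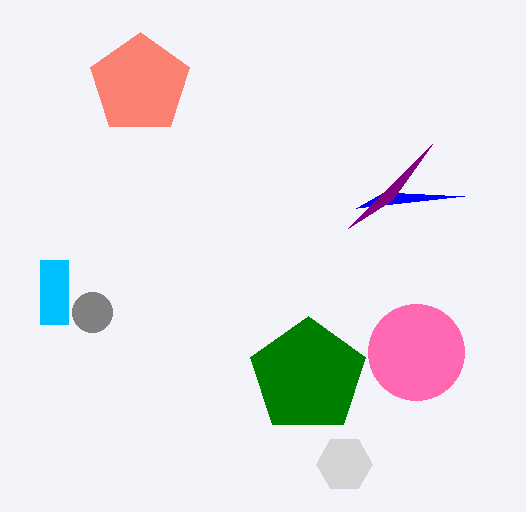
px1_1 = 384, py1_1 = 192, center_x_2 = 344, center_y_2 = 464, radius_2 = 28, center_x_3 = 92, center_y_3 = 312, center_x_4 = 308, center_y_4 = 376, radius_4 = 60, center_x_5 = 140, center_y_5 = 84, radius_5 = 52, py1_6 = 228, px0_7 = 40, py0_7 = 260, px1_7 = 68, py1_7 = 324, center_x_8 = 416, center_y_8 = 352, radius_8 = 48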